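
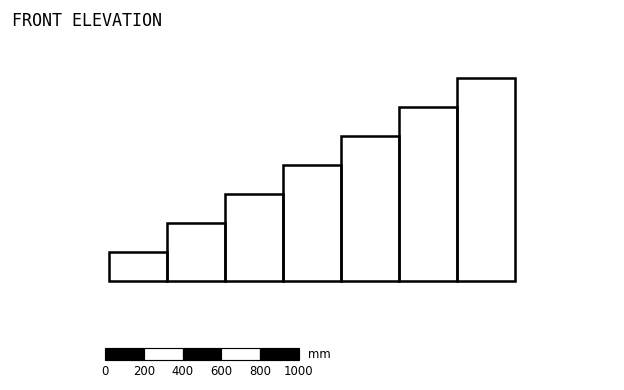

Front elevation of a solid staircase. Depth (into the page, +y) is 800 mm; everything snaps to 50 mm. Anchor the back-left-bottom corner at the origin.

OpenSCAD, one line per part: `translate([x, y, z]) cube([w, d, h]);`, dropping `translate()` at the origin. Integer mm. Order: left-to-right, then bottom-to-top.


cube([300, 800, 150]);
translate([300, 0, 0]) cube([300, 800, 300]);
translate([600, 0, 0]) cube([300, 800, 450]);
translate([900, 0, 0]) cube([300, 800, 600]);
translate([1200, 0, 0]) cube([300, 800, 750]);
translate([1500, 0, 0]) cube([300, 800, 900]);
translate([1800, 0, 0]) cube([300, 800, 1050]);


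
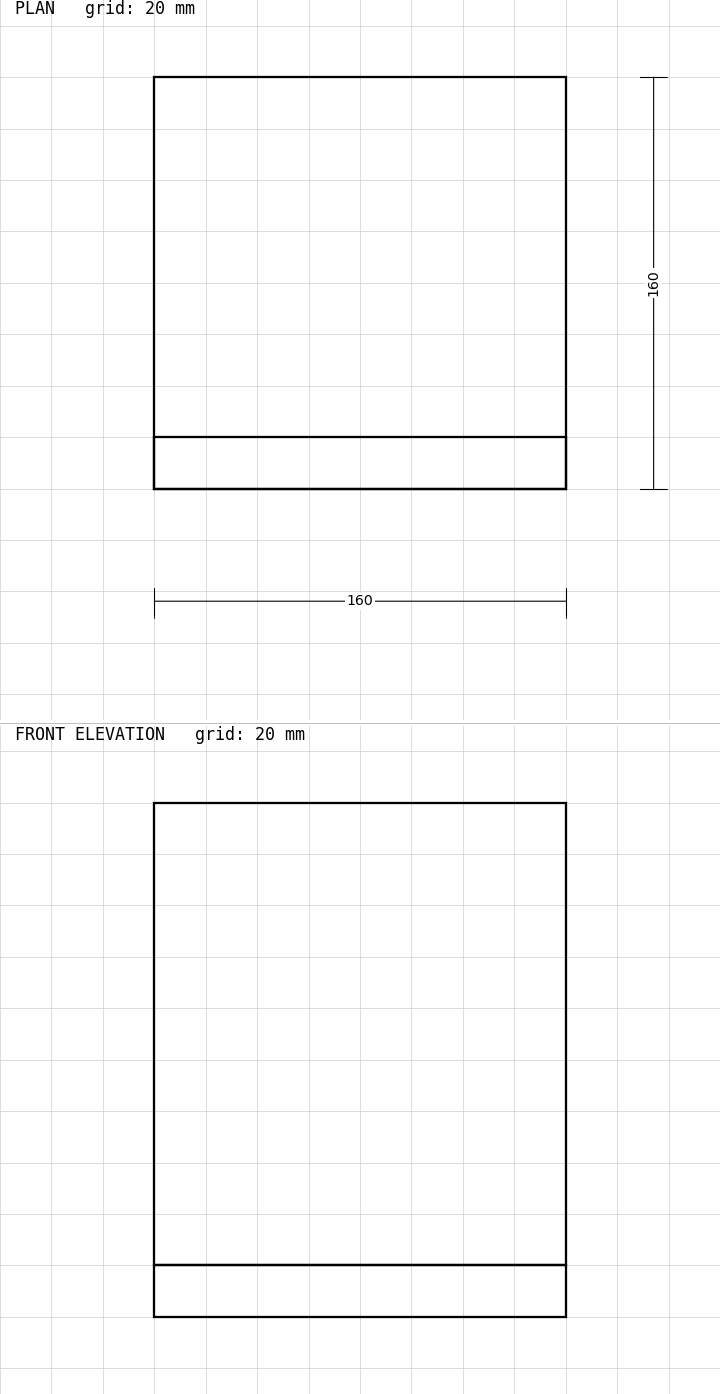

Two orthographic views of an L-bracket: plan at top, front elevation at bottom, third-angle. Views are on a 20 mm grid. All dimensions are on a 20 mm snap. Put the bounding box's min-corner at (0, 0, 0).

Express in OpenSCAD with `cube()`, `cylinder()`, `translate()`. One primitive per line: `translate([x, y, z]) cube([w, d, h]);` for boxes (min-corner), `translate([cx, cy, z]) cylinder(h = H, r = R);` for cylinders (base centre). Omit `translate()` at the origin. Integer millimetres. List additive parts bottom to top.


cube([160, 160, 20]);
translate([0, 0, 20]) cube([160, 20, 180]);


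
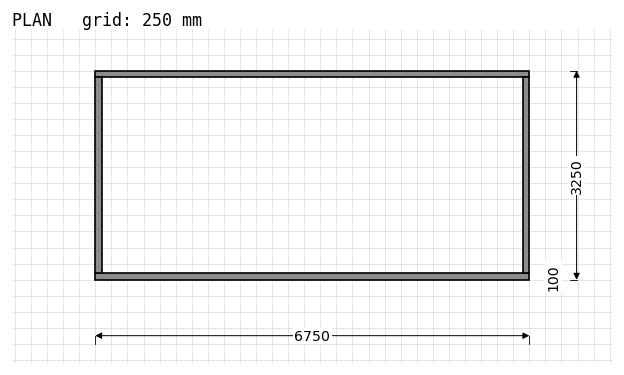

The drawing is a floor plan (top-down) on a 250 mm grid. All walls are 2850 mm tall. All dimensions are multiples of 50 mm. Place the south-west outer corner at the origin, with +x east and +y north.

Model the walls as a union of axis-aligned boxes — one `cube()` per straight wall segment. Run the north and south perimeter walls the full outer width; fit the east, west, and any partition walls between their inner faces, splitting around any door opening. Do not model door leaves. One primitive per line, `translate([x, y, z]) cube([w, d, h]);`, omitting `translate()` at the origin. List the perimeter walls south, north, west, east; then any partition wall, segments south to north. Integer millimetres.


cube([6750, 100, 2850]);
translate([0, 3150, 0]) cube([6750, 100, 2850]);
translate([0, 100, 0]) cube([100, 3050, 2850]);
translate([6650, 100, 0]) cube([100, 3050, 2850]);


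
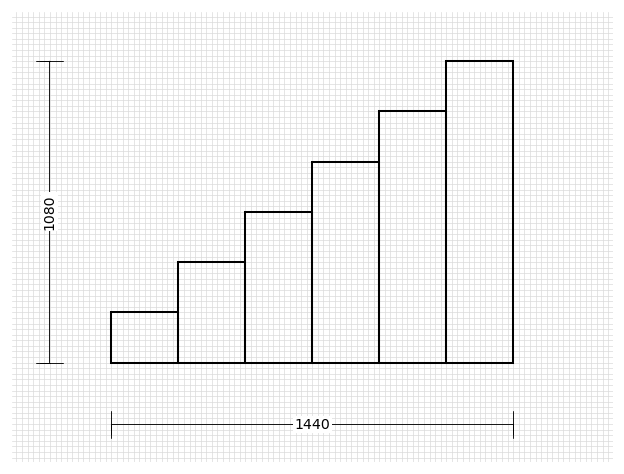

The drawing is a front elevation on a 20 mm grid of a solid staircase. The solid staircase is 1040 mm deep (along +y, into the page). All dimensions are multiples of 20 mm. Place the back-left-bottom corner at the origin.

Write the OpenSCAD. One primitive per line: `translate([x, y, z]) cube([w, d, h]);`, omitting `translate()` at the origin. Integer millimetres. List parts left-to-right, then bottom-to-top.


cube([240, 1040, 180]);
translate([240, 0, 0]) cube([240, 1040, 360]);
translate([480, 0, 0]) cube([240, 1040, 540]);
translate([720, 0, 0]) cube([240, 1040, 720]);
translate([960, 0, 0]) cube([240, 1040, 900]);
translate([1200, 0, 0]) cube([240, 1040, 1080]);


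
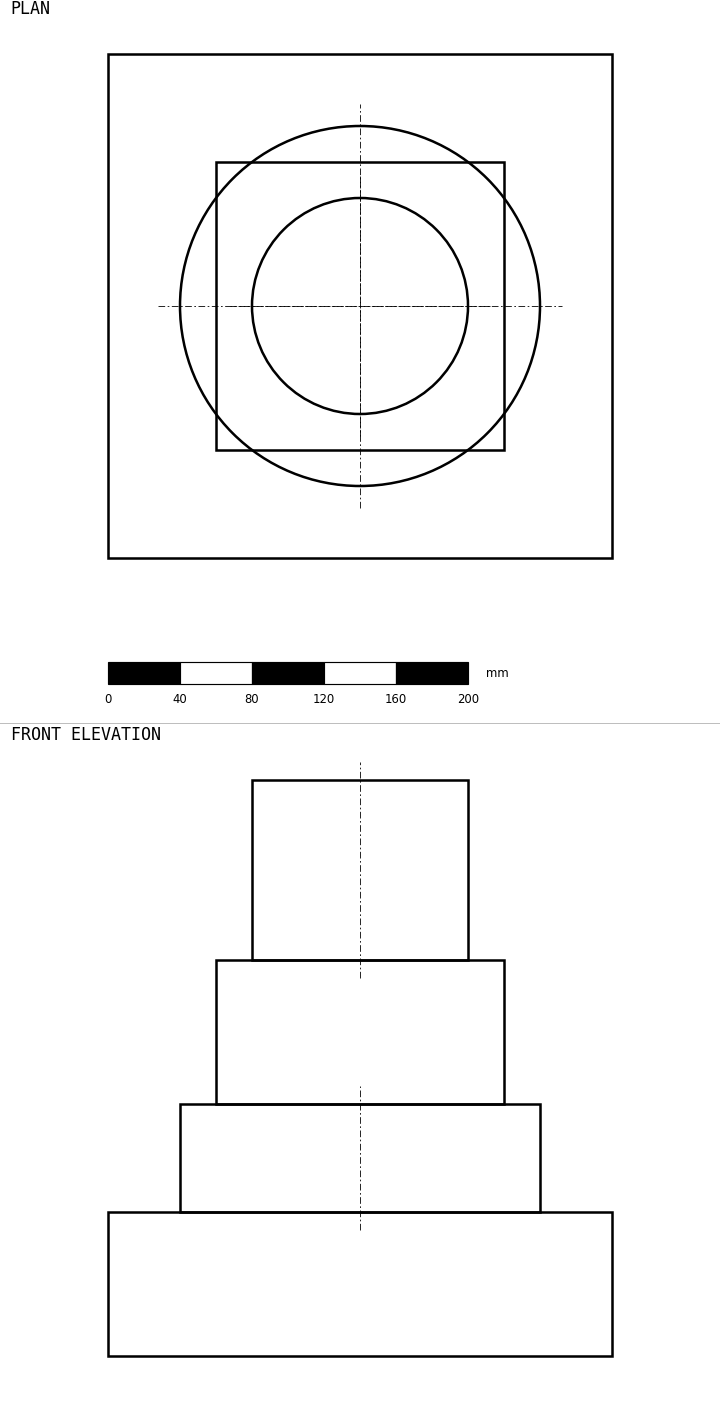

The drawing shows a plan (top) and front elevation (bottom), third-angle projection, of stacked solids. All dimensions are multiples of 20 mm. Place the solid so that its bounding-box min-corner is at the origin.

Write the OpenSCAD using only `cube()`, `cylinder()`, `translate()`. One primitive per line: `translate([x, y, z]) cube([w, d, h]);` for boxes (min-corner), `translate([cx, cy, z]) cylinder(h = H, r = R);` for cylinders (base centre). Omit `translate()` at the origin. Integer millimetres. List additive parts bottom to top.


cube([280, 280, 80]);
translate([140, 140, 80]) cylinder(h = 60, r = 100);
translate([60, 60, 140]) cube([160, 160, 80]);
translate([140, 140, 220]) cylinder(h = 100, r = 60);


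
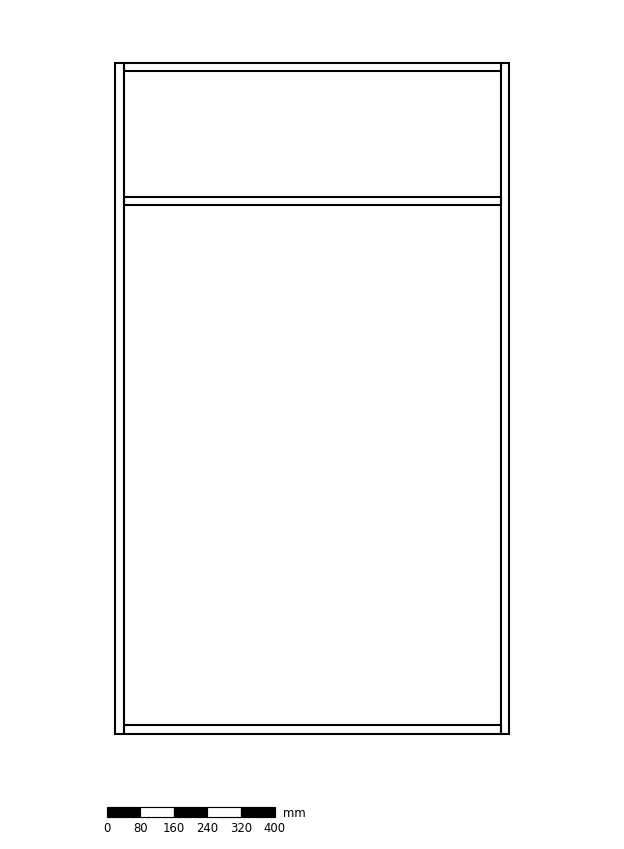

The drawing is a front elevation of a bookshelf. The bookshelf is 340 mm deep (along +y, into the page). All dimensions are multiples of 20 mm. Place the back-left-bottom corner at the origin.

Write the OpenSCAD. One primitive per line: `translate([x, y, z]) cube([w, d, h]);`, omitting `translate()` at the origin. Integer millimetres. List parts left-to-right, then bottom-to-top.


cube([20, 340, 1600]);
translate([20, 0, 0]) cube([900, 340, 20]);
translate([20, 0, 1260]) cube([900, 340, 20]);
translate([20, 0, 1580]) cube([900, 340, 20]);
translate([920, 0, 0]) cube([20, 340, 1600]);


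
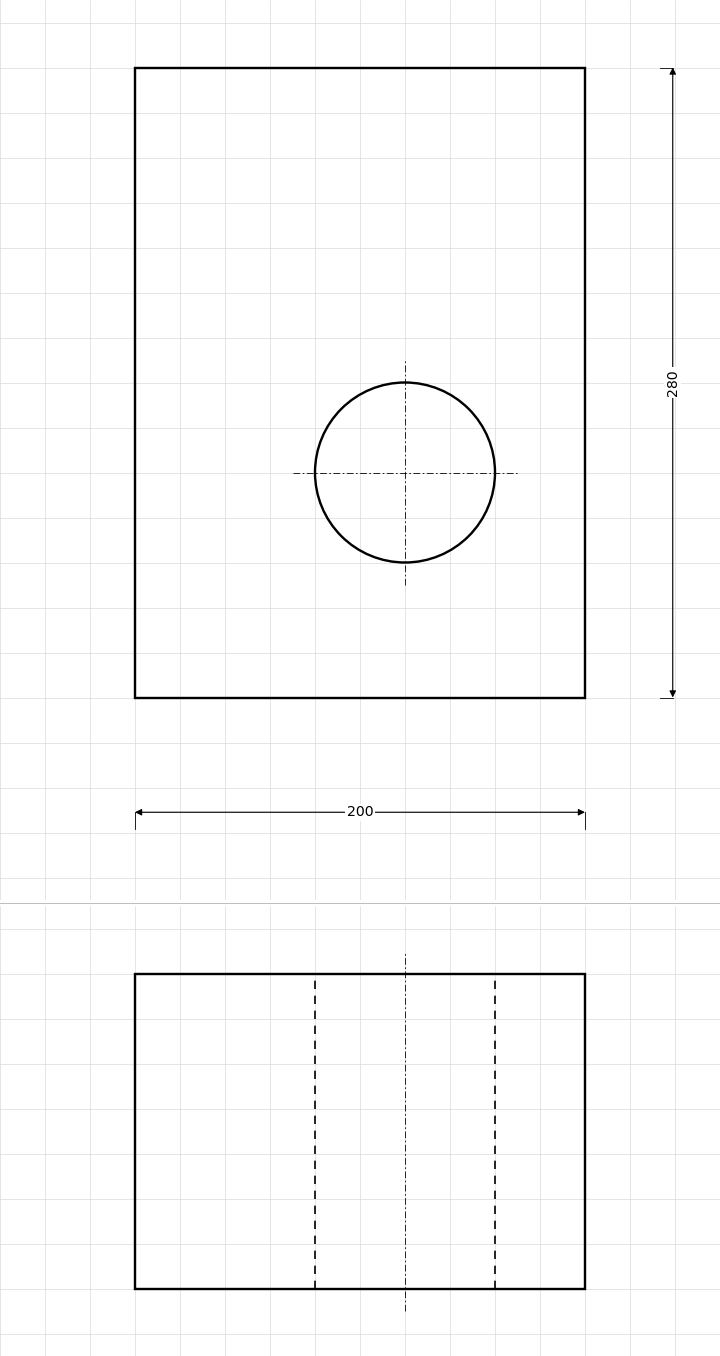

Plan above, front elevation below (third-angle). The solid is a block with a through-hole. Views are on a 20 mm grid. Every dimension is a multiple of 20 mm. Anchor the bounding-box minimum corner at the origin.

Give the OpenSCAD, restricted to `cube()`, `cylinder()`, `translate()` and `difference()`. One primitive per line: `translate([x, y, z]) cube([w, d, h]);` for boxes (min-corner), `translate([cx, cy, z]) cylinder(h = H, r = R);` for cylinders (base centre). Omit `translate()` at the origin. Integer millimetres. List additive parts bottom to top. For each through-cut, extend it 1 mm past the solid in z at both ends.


difference() {
  cube([200, 280, 140]);
  translate([120, 100, -1]) cylinder(h = 142, r = 40);
}


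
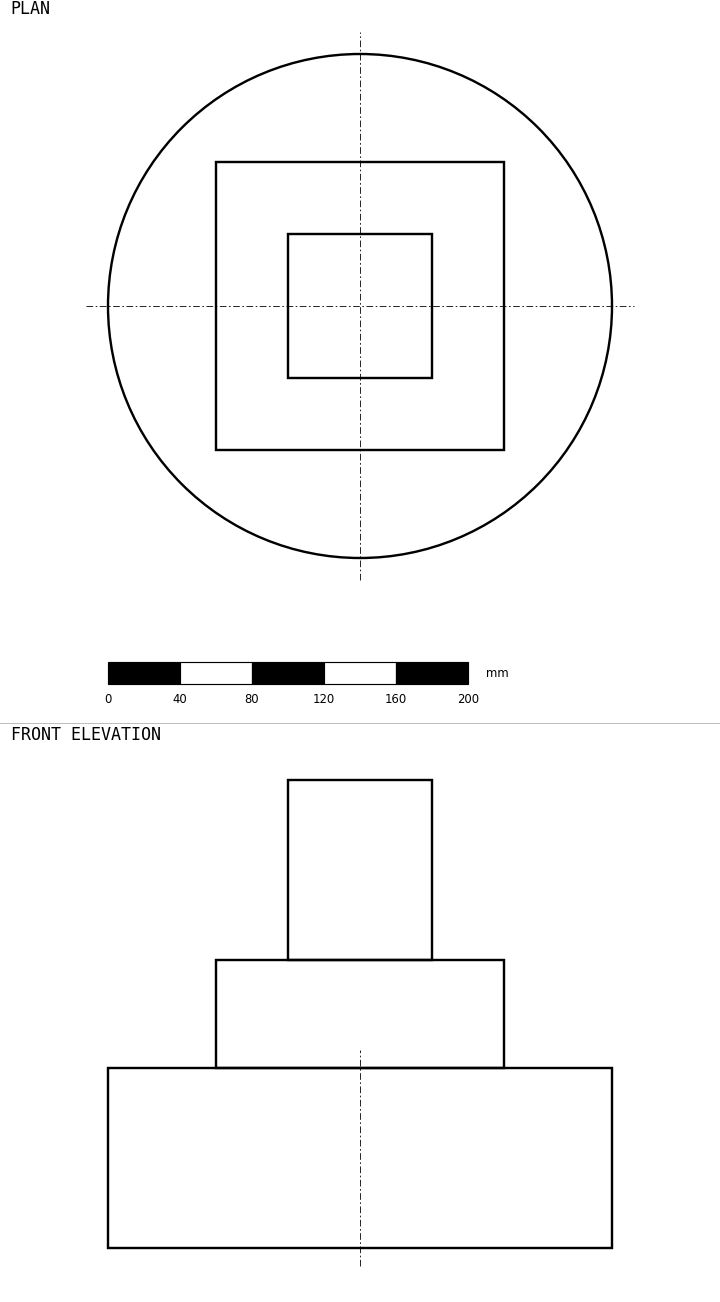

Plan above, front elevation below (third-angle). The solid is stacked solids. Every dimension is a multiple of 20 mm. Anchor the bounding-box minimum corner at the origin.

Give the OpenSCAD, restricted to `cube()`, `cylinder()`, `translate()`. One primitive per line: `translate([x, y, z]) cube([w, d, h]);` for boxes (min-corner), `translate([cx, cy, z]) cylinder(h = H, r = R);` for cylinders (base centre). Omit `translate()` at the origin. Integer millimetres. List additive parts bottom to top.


translate([140, 140, 0]) cylinder(h = 100, r = 140);
translate([60, 60, 100]) cube([160, 160, 60]);
translate([100, 100, 160]) cube([80, 80, 100]);


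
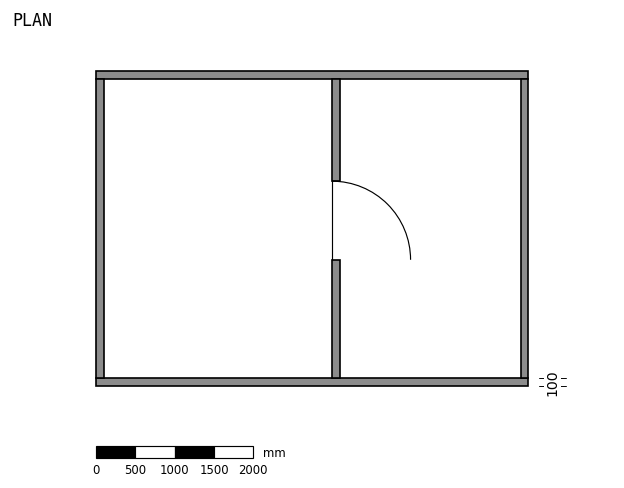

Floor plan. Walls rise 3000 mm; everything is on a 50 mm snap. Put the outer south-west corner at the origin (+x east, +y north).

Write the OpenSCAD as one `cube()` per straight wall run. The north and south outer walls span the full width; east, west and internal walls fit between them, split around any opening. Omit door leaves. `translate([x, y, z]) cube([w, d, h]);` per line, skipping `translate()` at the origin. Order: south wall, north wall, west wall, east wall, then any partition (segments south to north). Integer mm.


cube([5500, 100, 3000]);
translate([0, 3900, 0]) cube([5500, 100, 3000]);
translate([0, 100, 0]) cube([100, 3800, 3000]);
translate([5400, 100, 0]) cube([100, 3800, 3000]);
translate([3000, 100, 0]) cube([100, 1500, 3000]);
translate([3000, 2600, 0]) cube([100, 1300, 3000]);


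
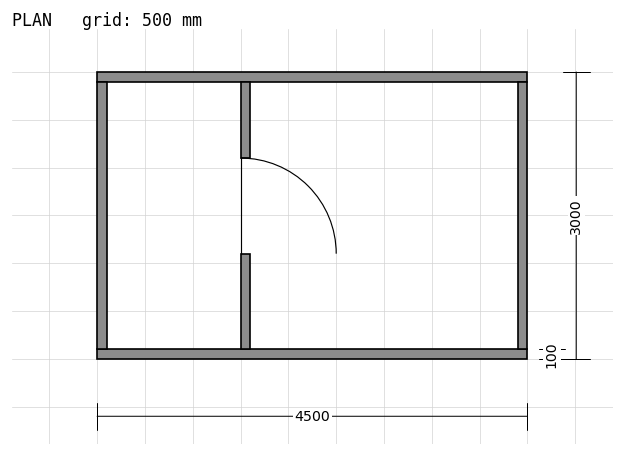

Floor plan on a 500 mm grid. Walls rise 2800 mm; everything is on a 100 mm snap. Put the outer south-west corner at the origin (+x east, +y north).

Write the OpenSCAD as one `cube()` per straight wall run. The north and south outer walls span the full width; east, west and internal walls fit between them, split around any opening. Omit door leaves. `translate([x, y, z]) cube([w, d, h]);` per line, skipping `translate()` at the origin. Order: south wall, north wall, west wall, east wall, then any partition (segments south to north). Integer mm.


cube([4500, 100, 2800]);
translate([0, 2900, 0]) cube([4500, 100, 2800]);
translate([0, 100, 0]) cube([100, 2800, 2800]);
translate([4400, 100, 0]) cube([100, 2800, 2800]);
translate([1500, 100, 0]) cube([100, 1000, 2800]);
translate([1500, 2100, 0]) cube([100, 800, 2800]);


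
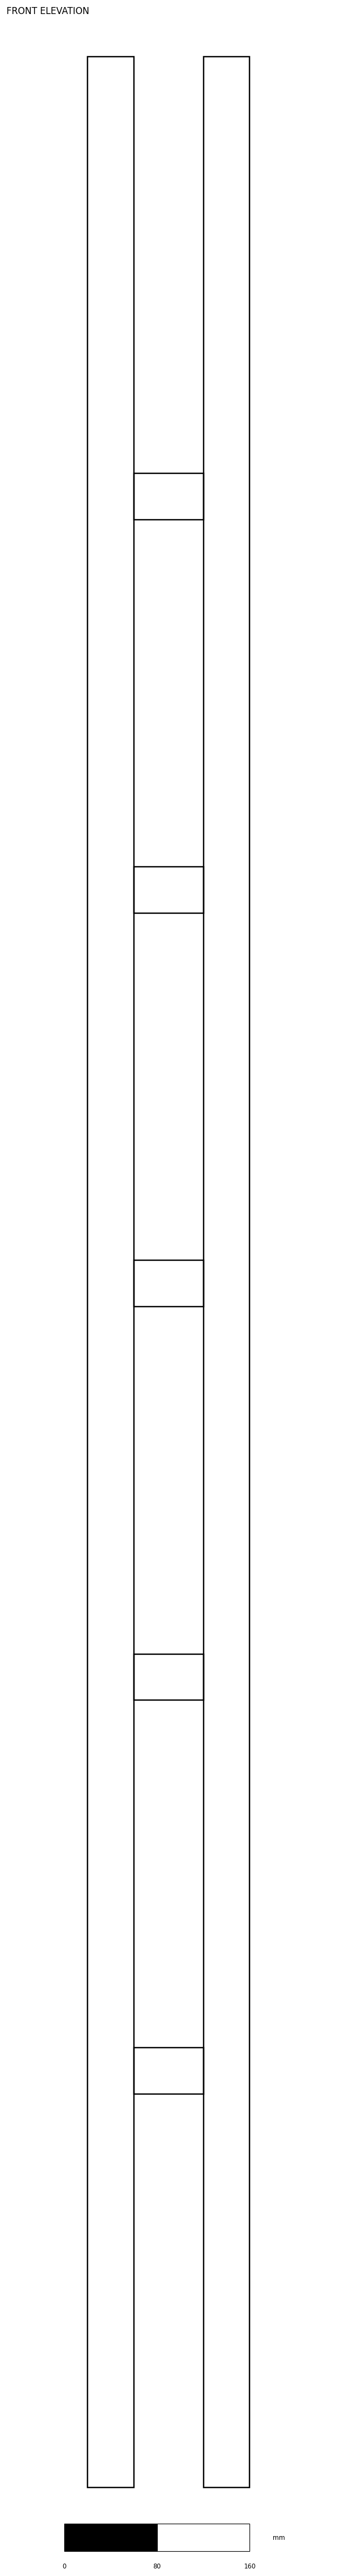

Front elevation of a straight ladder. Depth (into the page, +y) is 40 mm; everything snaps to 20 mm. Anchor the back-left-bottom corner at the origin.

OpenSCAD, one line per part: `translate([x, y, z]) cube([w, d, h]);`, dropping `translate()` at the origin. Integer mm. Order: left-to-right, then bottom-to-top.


cube([40, 40, 2100]);
translate([40, 0, 340]) cube([60, 40, 40]);
translate([40, 0, 680]) cube([60, 40, 40]);
translate([40, 0, 1020]) cube([60, 40, 40]);
translate([40, 0, 1360]) cube([60, 40, 40]);
translate([40, 0, 1700]) cube([60, 40, 40]);
translate([100, 0, 0]) cube([40, 40, 2100]);


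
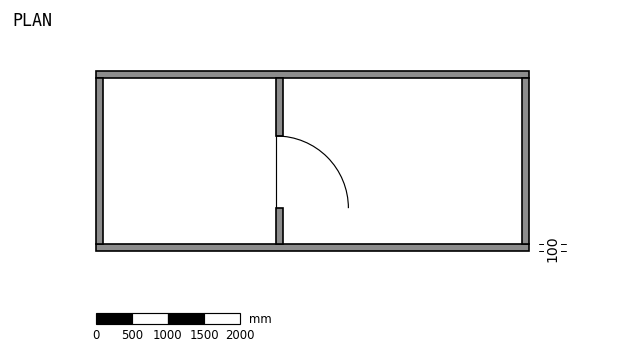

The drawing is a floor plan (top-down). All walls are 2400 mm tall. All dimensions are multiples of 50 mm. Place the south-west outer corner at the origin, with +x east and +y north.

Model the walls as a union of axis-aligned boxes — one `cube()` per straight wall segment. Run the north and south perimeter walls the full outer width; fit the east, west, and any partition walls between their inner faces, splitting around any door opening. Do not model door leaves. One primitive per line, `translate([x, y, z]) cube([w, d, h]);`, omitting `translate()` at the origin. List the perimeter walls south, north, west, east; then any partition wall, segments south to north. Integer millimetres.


cube([6000, 100, 2400]);
translate([0, 2400, 0]) cube([6000, 100, 2400]);
translate([0, 100, 0]) cube([100, 2300, 2400]);
translate([5900, 100, 0]) cube([100, 2300, 2400]);
translate([2500, 100, 0]) cube([100, 500, 2400]);
translate([2500, 1600, 0]) cube([100, 800, 2400]);


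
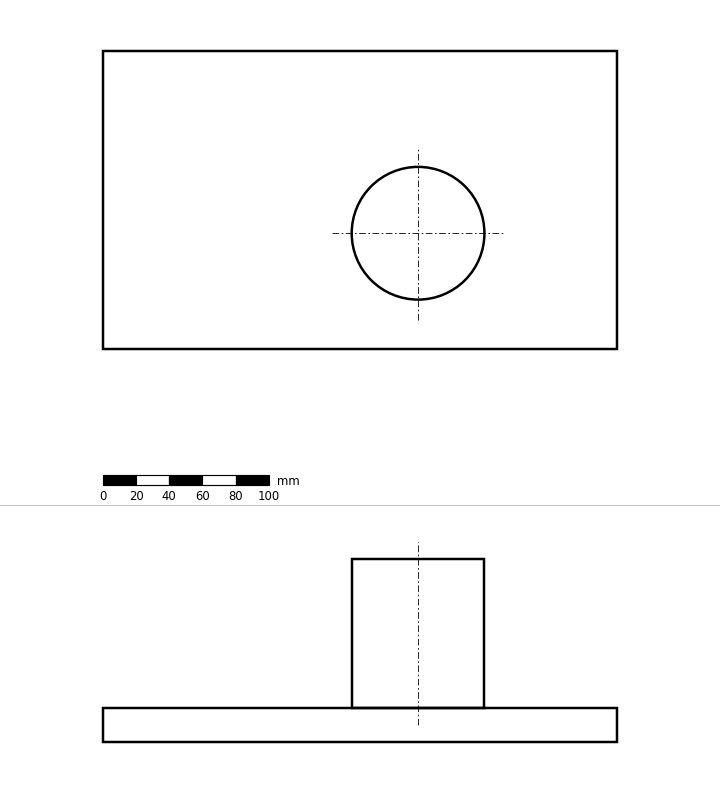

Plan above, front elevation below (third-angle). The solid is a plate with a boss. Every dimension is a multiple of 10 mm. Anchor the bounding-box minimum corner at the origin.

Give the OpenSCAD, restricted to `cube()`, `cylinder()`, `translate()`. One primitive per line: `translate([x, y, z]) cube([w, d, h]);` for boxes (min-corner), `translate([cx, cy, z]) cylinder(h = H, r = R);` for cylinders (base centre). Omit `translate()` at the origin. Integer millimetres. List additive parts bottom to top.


cube([310, 180, 20]);
translate([190, 70, 20]) cylinder(h = 90, r = 40);


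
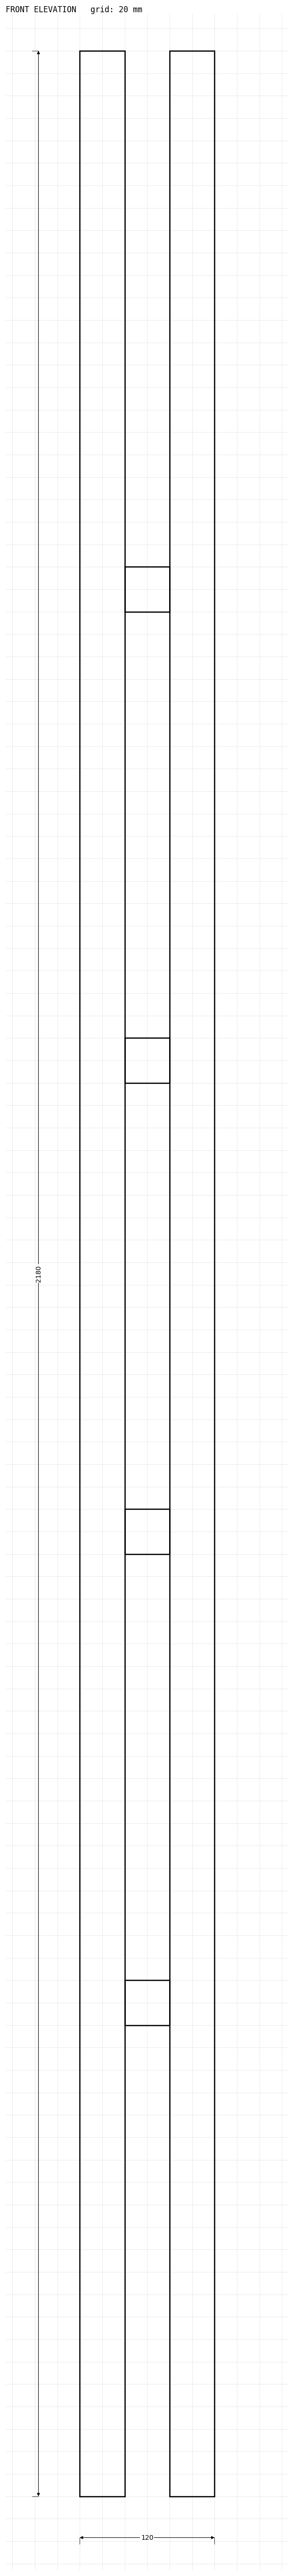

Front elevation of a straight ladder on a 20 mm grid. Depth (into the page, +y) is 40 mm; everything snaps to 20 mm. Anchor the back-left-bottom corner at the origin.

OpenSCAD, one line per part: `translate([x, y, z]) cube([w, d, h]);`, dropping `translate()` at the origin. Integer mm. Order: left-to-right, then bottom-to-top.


cube([40, 40, 2180]);
translate([40, 0, 420]) cube([40, 40, 40]);
translate([40, 0, 840]) cube([40, 40, 40]);
translate([40, 0, 1260]) cube([40, 40, 40]);
translate([40, 0, 1680]) cube([40, 40, 40]);
translate([80, 0, 0]) cube([40, 40, 2180]);


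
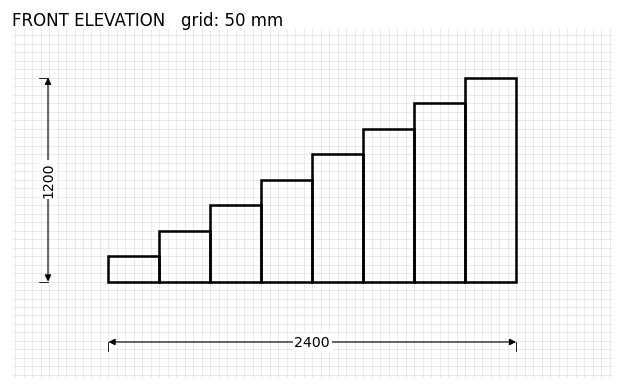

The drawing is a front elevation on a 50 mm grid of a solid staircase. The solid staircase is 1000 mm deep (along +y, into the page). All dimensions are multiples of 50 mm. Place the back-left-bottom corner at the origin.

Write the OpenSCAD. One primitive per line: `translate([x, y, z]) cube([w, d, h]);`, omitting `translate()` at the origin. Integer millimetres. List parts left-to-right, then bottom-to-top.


cube([300, 1000, 150]);
translate([300, 0, 0]) cube([300, 1000, 300]);
translate([600, 0, 0]) cube([300, 1000, 450]);
translate([900, 0, 0]) cube([300, 1000, 600]);
translate([1200, 0, 0]) cube([300, 1000, 750]);
translate([1500, 0, 0]) cube([300, 1000, 900]);
translate([1800, 0, 0]) cube([300, 1000, 1050]);
translate([2100, 0, 0]) cube([300, 1000, 1200]);


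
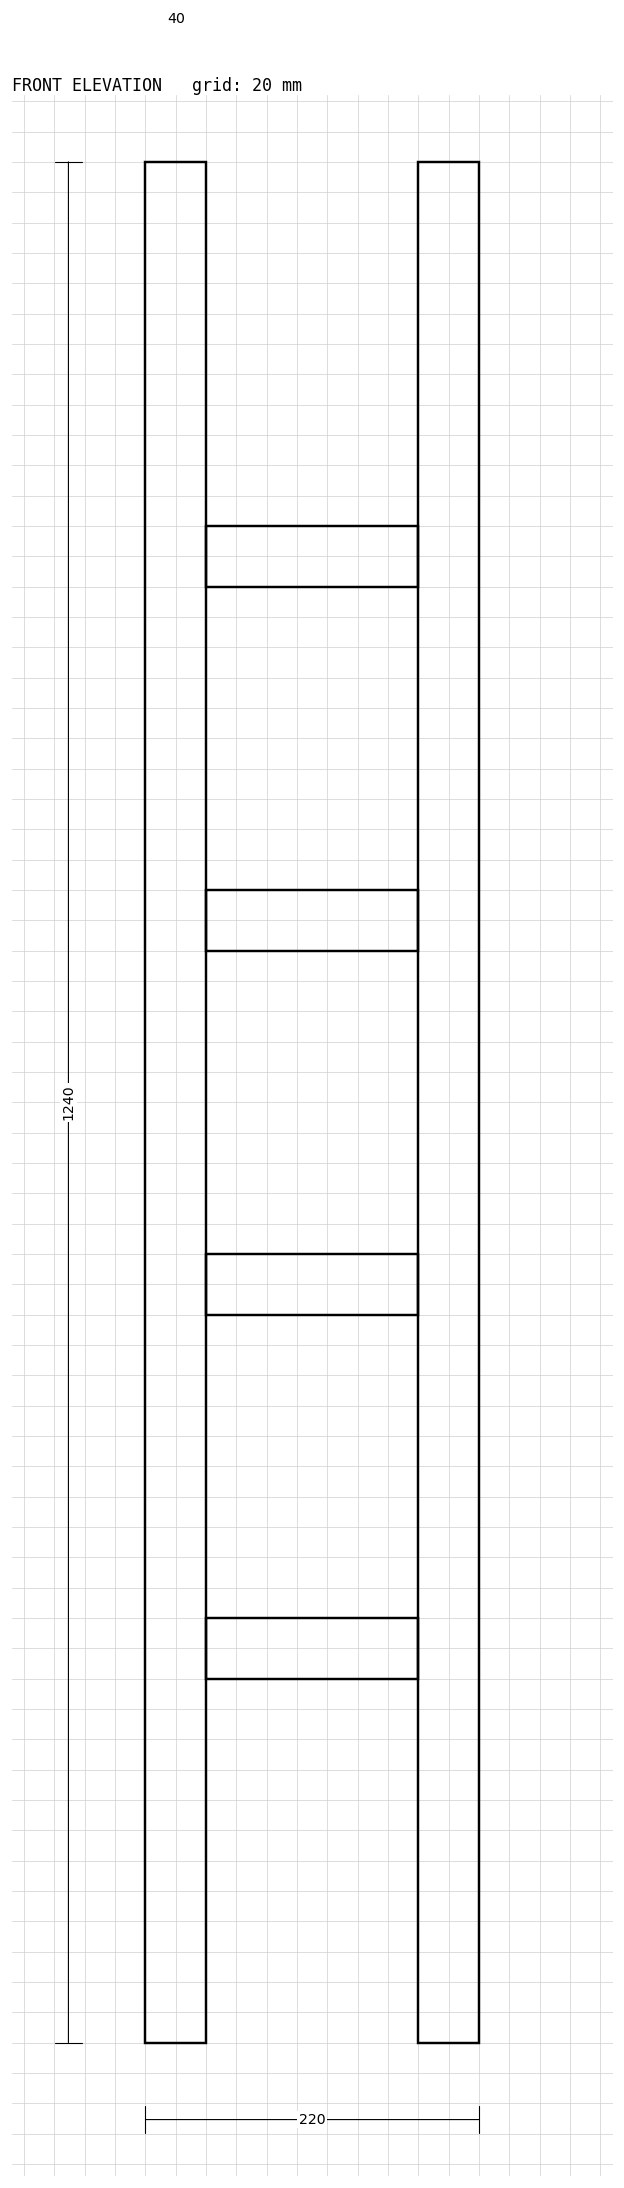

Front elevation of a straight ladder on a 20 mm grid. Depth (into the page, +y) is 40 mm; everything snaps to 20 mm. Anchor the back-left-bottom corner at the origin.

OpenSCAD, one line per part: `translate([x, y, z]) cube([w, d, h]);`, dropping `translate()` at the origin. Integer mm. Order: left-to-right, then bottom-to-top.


cube([40, 40, 1240]);
translate([40, 0, 240]) cube([140, 40, 40]);
translate([40, 0, 480]) cube([140, 40, 40]);
translate([40, 0, 720]) cube([140, 40, 40]);
translate([40, 0, 960]) cube([140, 40, 40]);
translate([180, 0, 0]) cube([40, 40, 1240]);


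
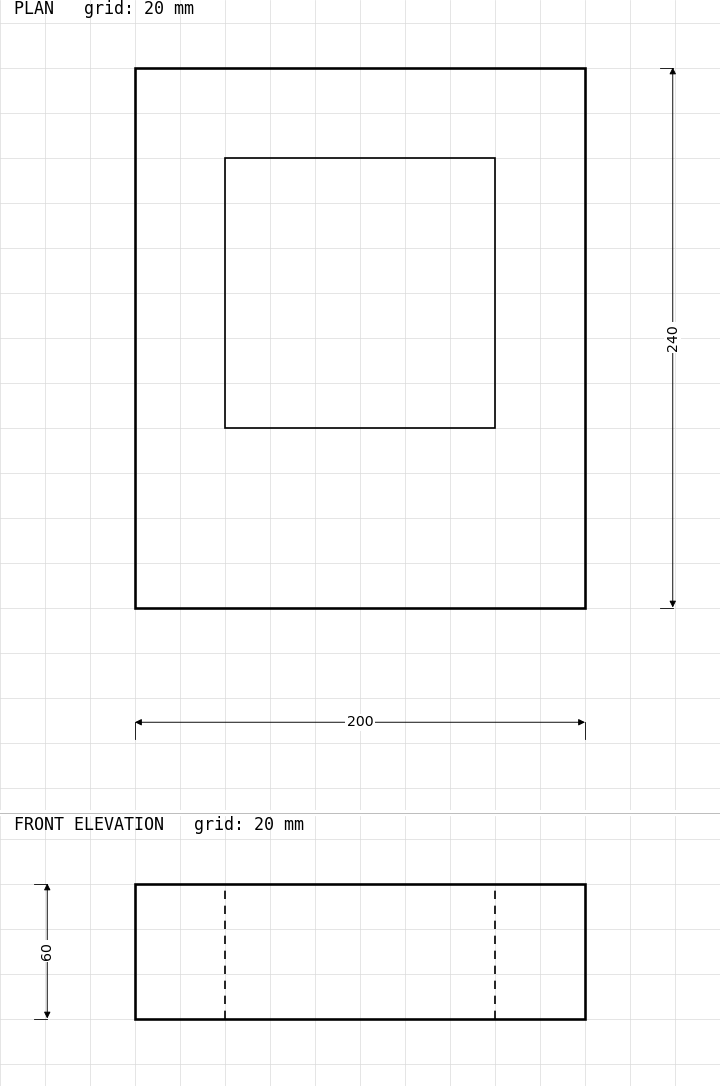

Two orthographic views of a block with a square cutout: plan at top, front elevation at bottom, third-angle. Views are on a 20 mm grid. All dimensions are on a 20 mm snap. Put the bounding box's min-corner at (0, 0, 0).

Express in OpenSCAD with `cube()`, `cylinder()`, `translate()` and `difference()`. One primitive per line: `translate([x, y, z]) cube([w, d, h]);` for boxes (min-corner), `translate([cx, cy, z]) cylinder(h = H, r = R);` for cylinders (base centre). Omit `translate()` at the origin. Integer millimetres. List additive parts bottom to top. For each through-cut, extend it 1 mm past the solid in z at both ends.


difference() {
  cube([200, 240, 60]);
  translate([40, 80, -1]) cube([120, 120, 62]);
}


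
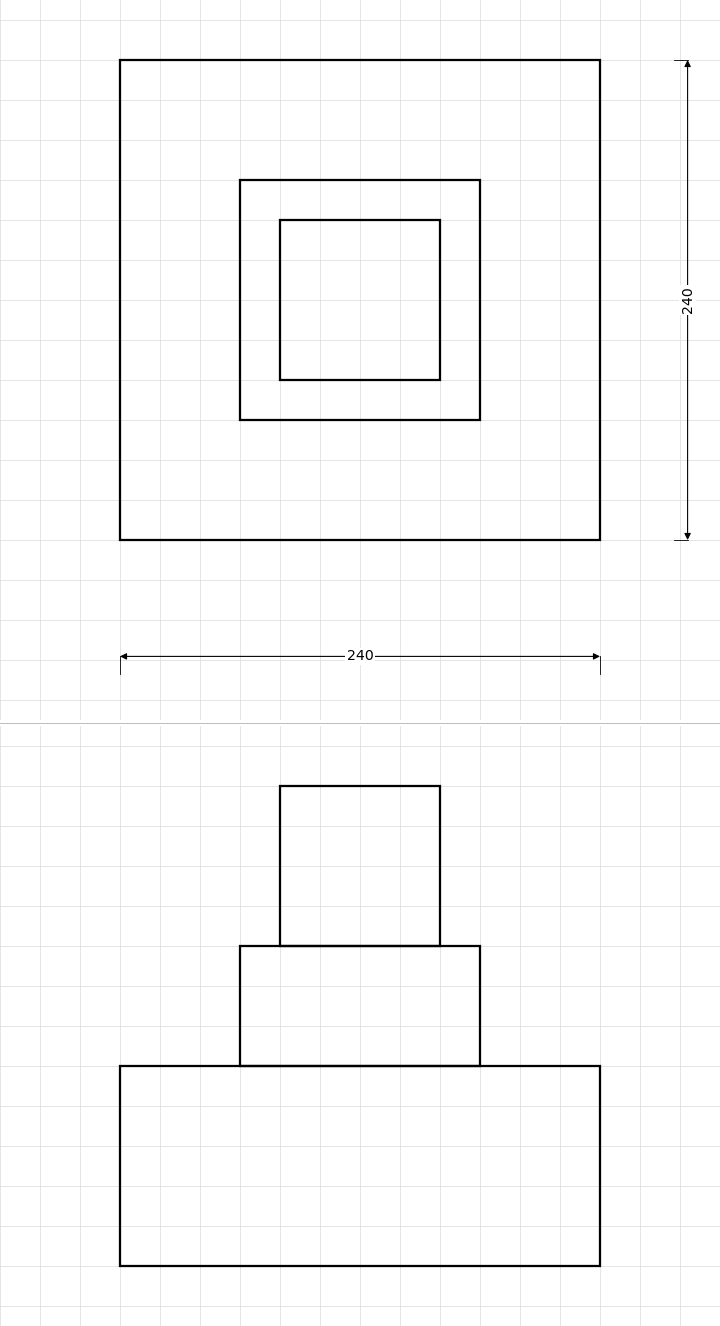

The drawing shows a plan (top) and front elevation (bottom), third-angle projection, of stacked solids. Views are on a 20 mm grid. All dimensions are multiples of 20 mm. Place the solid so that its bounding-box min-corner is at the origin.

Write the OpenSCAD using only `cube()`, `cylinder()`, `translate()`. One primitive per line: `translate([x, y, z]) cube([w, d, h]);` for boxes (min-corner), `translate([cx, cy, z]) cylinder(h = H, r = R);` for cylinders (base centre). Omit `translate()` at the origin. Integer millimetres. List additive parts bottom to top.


cube([240, 240, 100]);
translate([60, 60, 100]) cube([120, 120, 60]);
translate([80, 80, 160]) cube([80, 80, 80]);


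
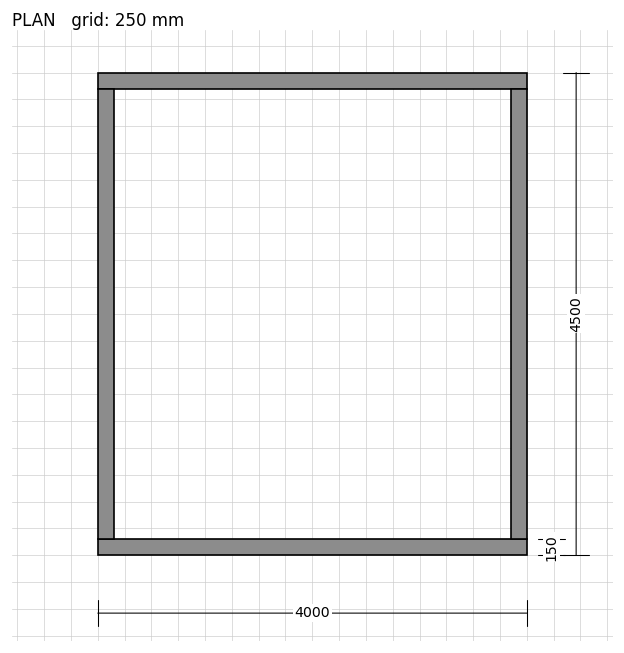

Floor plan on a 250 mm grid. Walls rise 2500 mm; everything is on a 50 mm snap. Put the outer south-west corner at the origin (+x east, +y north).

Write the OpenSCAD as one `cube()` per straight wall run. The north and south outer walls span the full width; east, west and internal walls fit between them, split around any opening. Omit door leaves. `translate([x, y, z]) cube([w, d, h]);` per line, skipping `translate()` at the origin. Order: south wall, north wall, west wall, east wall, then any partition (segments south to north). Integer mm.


cube([4000, 150, 2500]);
translate([0, 4350, 0]) cube([4000, 150, 2500]);
translate([0, 150, 0]) cube([150, 4200, 2500]);
translate([3850, 150, 0]) cube([150, 4200, 2500]);


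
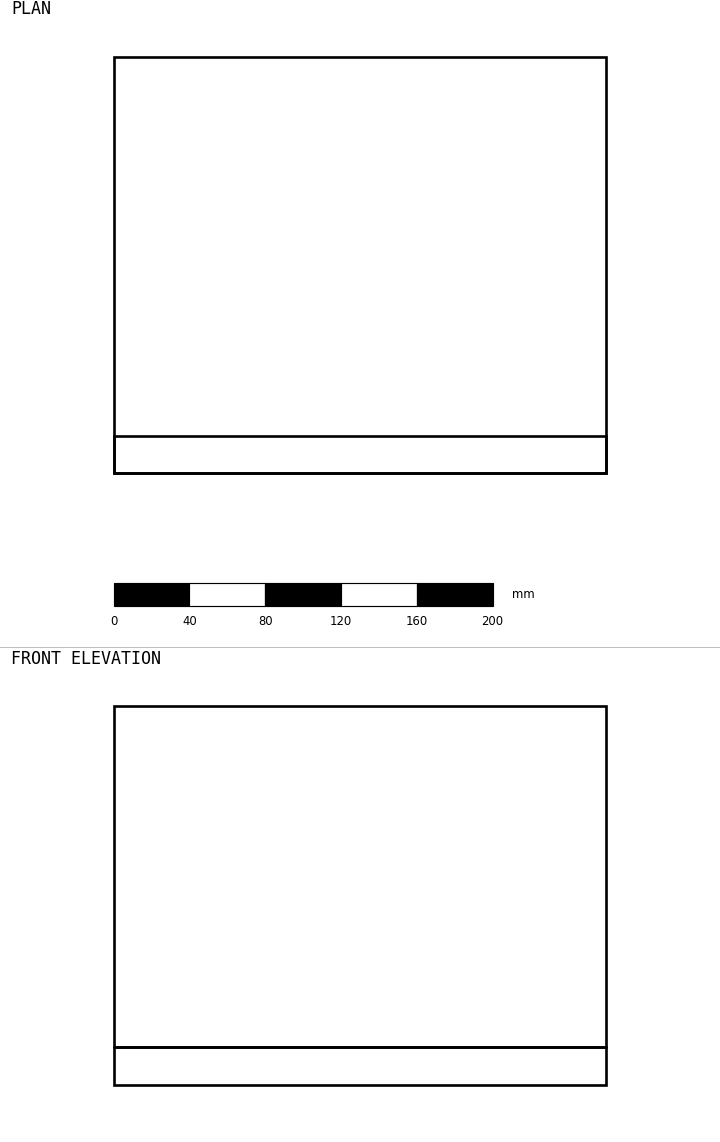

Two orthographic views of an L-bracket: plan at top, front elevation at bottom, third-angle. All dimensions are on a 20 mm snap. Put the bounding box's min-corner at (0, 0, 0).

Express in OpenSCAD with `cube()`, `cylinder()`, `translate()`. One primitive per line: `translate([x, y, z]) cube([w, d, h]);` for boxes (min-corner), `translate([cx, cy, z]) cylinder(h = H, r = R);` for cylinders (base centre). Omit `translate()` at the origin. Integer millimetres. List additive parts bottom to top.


cube([260, 220, 20]);
translate([0, 0, 20]) cube([260, 20, 180]);


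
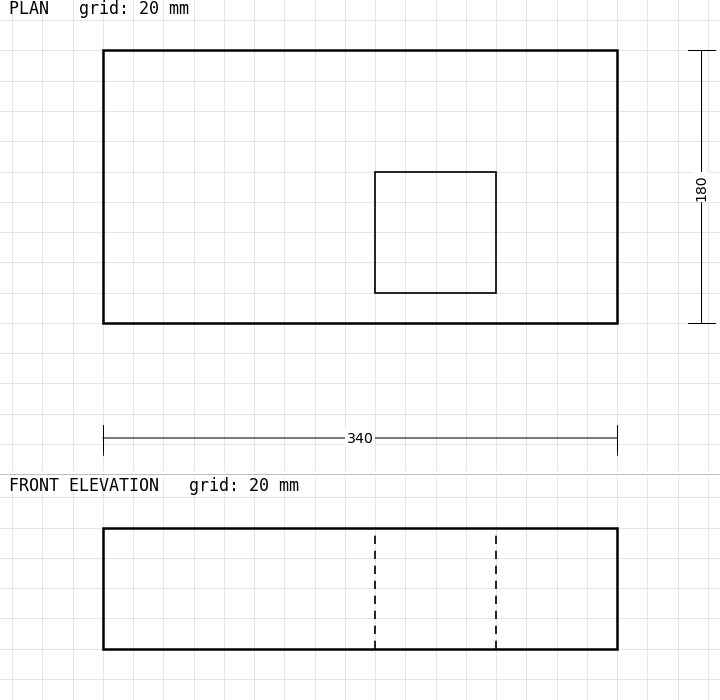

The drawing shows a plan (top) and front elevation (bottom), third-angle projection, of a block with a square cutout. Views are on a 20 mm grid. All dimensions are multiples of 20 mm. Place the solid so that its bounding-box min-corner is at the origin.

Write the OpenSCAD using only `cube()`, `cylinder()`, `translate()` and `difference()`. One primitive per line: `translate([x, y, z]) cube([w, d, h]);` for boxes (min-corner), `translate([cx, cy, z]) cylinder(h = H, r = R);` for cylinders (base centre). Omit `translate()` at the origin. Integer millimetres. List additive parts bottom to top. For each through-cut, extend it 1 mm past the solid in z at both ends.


difference() {
  cube([340, 180, 80]);
  translate([180, 20, -1]) cube([80, 80, 82]);
}


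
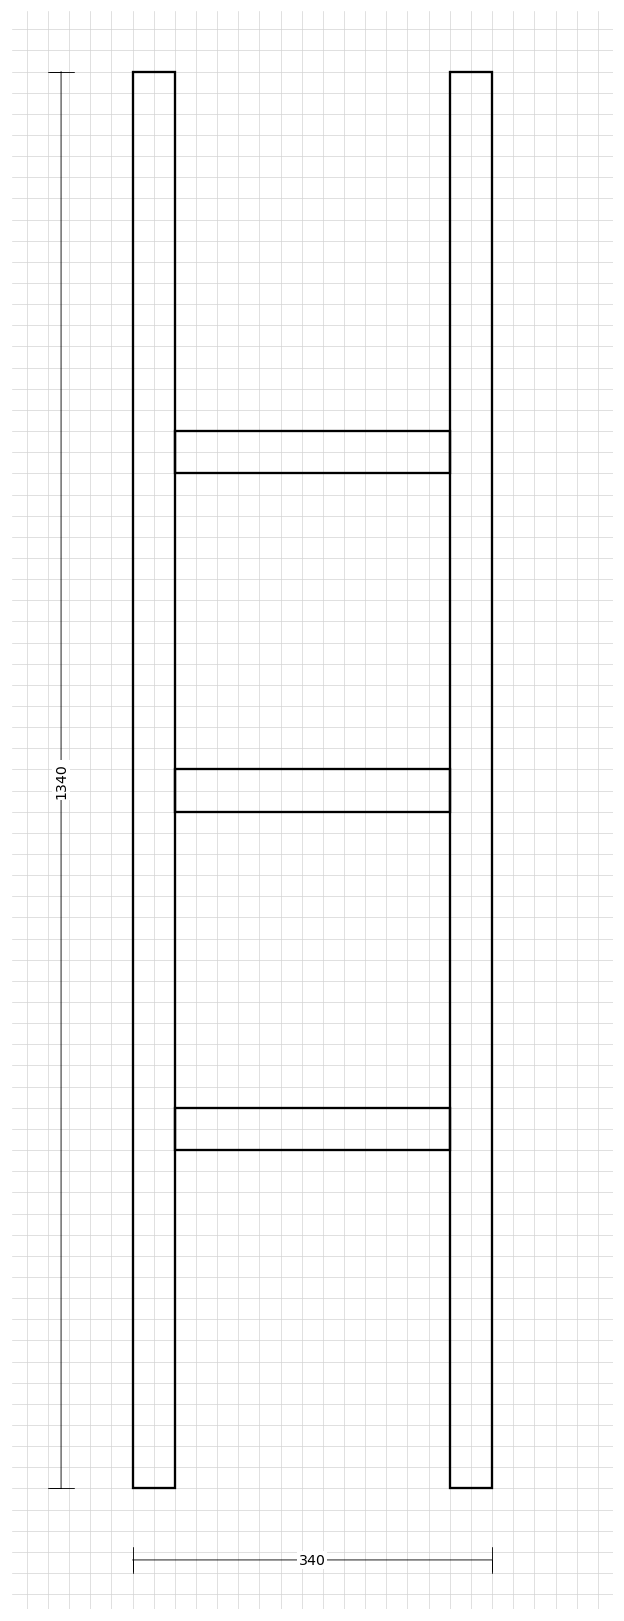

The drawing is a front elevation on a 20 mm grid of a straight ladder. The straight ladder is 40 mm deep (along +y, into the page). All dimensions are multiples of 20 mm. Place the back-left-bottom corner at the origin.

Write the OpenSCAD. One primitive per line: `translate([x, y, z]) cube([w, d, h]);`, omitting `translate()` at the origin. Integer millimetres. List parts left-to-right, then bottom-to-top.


cube([40, 40, 1340]);
translate([40, 0, 320]) cube([260, 40, 40]);
translate([40, 0, 640]) cube([260, 40, 40]);
translate([40, 0, 960]) cube([260, 40, 40]);
translate([300, 0, 0]) cube([40, 40, 1340]);


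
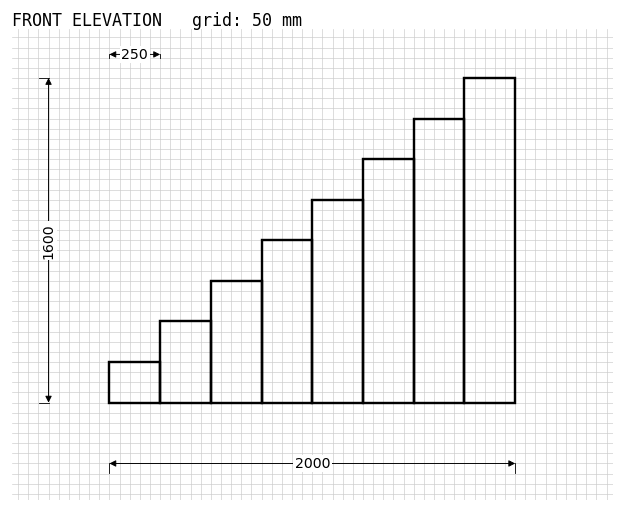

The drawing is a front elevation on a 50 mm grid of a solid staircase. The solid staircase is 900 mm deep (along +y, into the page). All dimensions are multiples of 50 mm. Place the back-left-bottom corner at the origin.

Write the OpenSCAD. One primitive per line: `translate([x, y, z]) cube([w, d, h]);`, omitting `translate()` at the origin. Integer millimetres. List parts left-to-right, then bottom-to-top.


cube([250, 900, 200]);
translate([250, 0, 0]) cube([250, 900, 400]);
translate([500, 0, 0]) cube([250, 900, 600]);
translate([750, 0, 0]) cube([250, 900, 800]);
translate([1000, 0, 0]) cube([250, 900, 1000]);
translate([1250, 0, 0]) cube([250, 900, 1200]);
translate([1500, 0, 0]) cube([250, 900, 1400]);
translate([1750, 0, 0]) cube([250, 900, 1600]);


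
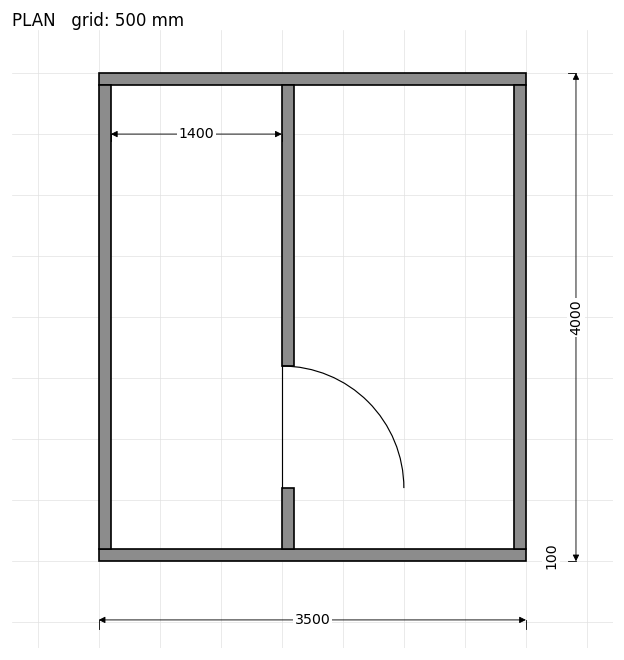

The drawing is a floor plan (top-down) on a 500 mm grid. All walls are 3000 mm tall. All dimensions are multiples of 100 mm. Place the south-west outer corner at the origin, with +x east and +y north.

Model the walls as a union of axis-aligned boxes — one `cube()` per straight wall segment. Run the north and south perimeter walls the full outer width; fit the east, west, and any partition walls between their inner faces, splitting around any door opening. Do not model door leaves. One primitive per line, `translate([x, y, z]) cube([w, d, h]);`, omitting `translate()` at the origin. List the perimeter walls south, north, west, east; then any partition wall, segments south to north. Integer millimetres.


cube([3500, 100, 3000]);
translate([0, 3900, 0]) cube([3500, 100, 3000]);
translate([0, 100, 0]) cube([100, 3800, 3000]);
translate([3400, 100, 0]) cube([100, 3800, 3000]);
translate([1500, 100, 0]) cube([100, 500, 3000]);
translate([1500, 1600, 0]) cube([100, 2300, 3000]);


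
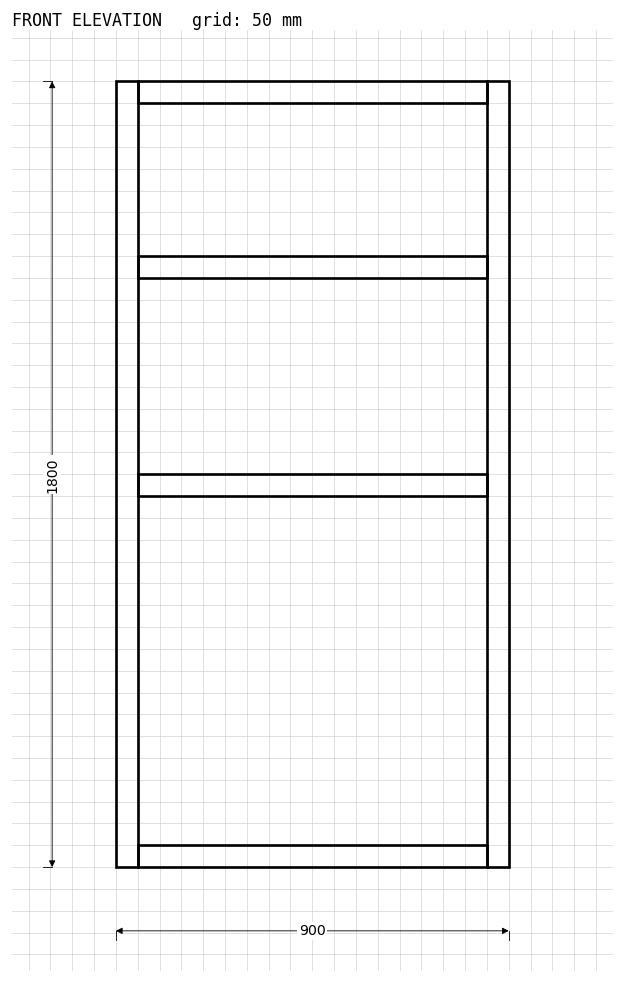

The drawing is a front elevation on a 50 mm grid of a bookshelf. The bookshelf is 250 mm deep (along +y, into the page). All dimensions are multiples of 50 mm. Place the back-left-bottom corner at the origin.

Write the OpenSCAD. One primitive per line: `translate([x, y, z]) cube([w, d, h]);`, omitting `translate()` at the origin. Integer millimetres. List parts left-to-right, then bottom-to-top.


cube([50, 250, 1800]);
translate([50, 0, 0]) cube([800, 250, 50]);
translate([50, 0, 850]) cube([800, 250, 50]);
translate([50, 0, 1350]) cube([800, 250, 50]);
translate([50, 0, 1750]) cube([800, 250, 50]);
translate([850, 0, 0]) cube([50, 250, 1800]);


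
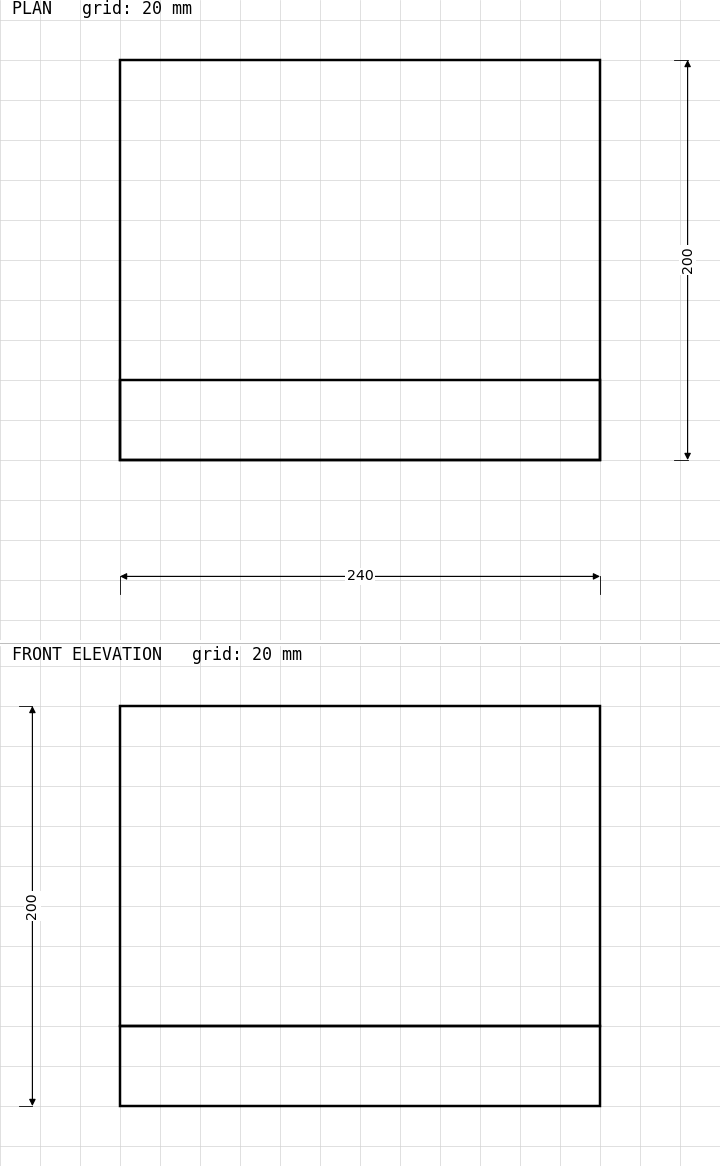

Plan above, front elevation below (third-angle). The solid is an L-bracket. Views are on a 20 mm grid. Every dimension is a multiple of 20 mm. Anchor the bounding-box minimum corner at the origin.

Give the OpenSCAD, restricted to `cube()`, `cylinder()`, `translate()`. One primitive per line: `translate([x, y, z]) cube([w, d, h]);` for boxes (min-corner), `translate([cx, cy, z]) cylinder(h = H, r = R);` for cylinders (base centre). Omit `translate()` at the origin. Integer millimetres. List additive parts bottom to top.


cube([240, 200, 40]);
translate([0, 0, 40]) cube([240, 40, 160]);


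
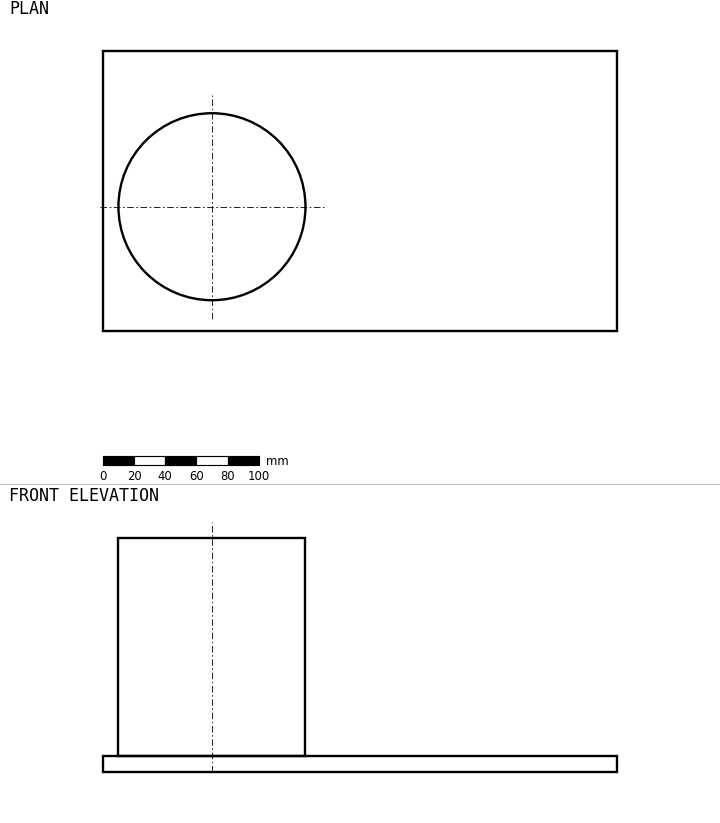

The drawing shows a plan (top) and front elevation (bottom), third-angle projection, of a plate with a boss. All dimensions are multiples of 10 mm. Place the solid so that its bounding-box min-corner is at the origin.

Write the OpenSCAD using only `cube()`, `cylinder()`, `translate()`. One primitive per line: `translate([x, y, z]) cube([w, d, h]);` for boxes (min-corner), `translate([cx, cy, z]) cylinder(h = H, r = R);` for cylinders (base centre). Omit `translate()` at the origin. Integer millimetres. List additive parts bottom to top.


cube([330, 180, 10]);
translate([70, 80, 10]) cylinder(h = 140, r = 60);


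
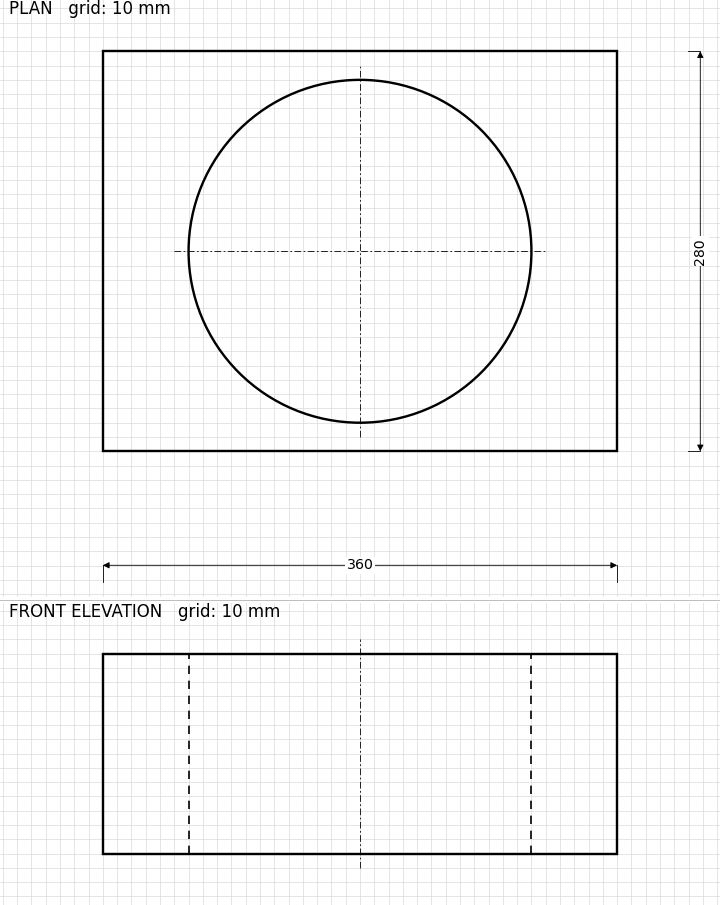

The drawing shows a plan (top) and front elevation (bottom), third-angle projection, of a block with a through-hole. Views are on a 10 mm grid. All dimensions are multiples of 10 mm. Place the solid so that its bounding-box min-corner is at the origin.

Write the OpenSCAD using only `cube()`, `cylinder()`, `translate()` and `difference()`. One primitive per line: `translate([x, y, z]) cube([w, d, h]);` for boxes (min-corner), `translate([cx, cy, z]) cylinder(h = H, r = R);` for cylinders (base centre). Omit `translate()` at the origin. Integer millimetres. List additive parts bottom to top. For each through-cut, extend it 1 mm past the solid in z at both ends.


difference() {
  cube([360, 280, 140]);
  translate([180, 140, -1]) cylinder(h = 142, r = 120);
}


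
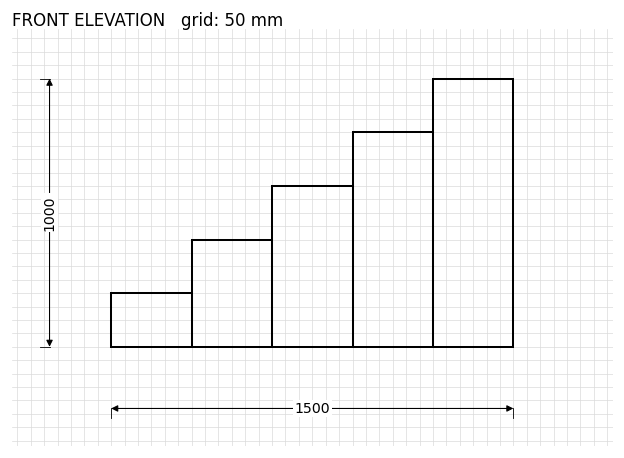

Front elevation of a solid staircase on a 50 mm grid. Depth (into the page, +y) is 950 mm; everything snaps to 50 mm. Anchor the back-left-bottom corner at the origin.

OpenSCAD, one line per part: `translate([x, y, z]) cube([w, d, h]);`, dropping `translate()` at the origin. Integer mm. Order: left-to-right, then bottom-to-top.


cube([300, 950, 200]);
translate([300, 0, 0]) cube([300, 950, 400]);
translate([600, 0, 0]) cube([300, 950, 600]);
translate([900, 0, 0]) cube([300, 950, 800]);
translate([1200, 0, 0]) cube([300, 950, 1000]);


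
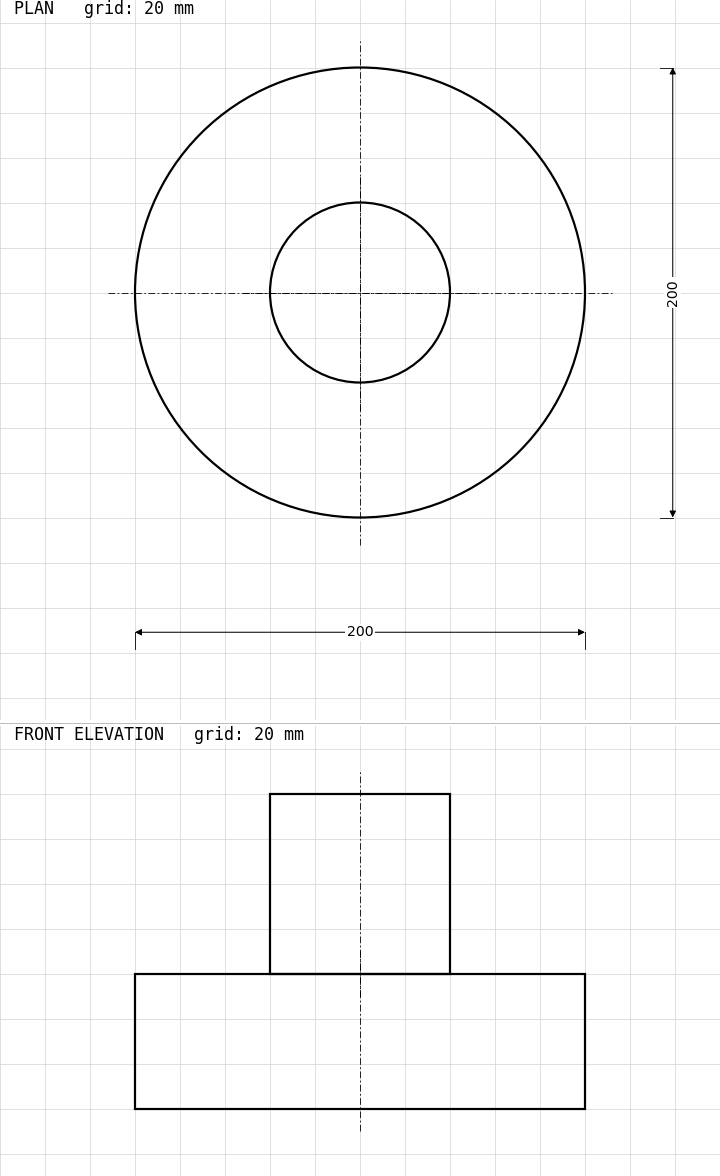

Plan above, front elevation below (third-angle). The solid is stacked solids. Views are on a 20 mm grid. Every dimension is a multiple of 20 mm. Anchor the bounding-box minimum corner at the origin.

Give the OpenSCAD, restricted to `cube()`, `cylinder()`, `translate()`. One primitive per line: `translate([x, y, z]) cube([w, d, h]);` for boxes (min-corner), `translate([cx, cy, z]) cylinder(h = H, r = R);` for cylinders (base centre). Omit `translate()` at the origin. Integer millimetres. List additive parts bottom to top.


translate([100, 100, 0]) cylinder(h = 60, r = 100);
translate([100, 100, 60]) cylinder(h = 80, r = 40);


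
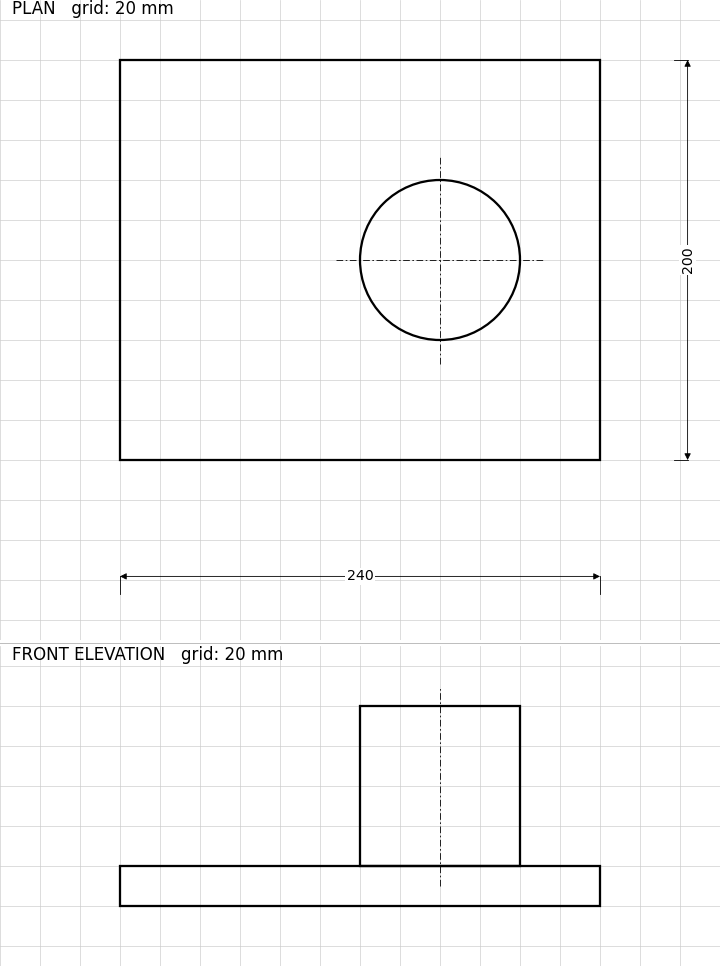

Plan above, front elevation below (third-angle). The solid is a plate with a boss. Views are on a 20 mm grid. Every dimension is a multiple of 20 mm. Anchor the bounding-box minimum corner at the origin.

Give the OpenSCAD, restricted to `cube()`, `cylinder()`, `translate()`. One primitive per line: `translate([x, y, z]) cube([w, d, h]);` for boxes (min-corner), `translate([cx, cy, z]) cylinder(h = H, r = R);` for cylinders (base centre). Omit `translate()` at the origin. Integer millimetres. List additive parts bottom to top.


cube([240, 200, 20]);
translate([160, 100, 20]) cylinder(h = 80, r = 40);


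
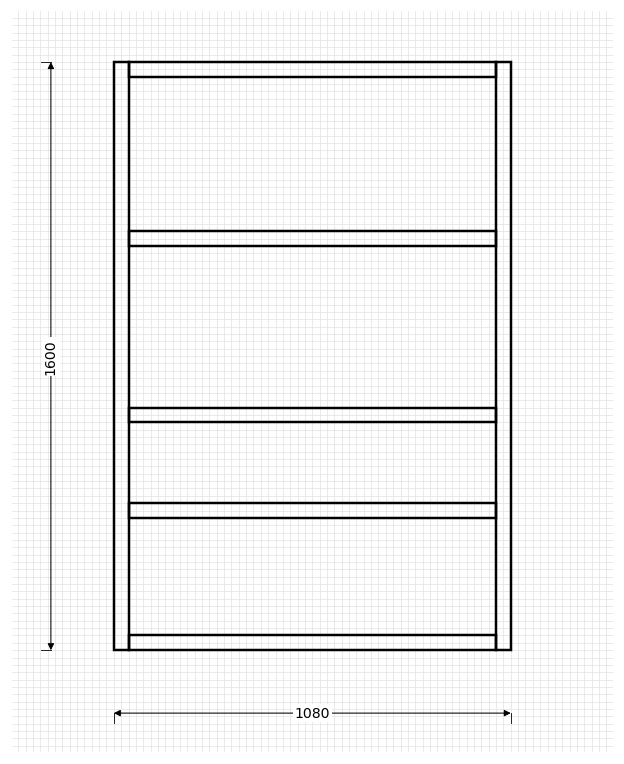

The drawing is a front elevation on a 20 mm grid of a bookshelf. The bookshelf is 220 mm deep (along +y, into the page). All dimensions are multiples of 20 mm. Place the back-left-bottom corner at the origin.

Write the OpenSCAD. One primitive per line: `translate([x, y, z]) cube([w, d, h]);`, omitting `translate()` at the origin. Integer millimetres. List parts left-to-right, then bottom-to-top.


cube([40, 220, 1600]);
translate([40, 0, 0]) cube([1000, 220, 40]);
translate([40, 0, 360]) cube([1000, 220, 40]);
translate([40, 0, 620]) cube([1000, 220, 40]);
translate([40, 0, 1100]) cube([1000, 220, 40]);
translate([40, 0, 1560]) cube([1000, 220, 40]);
translate([1040, 0, 0]) cube([40, 220, 1600]);


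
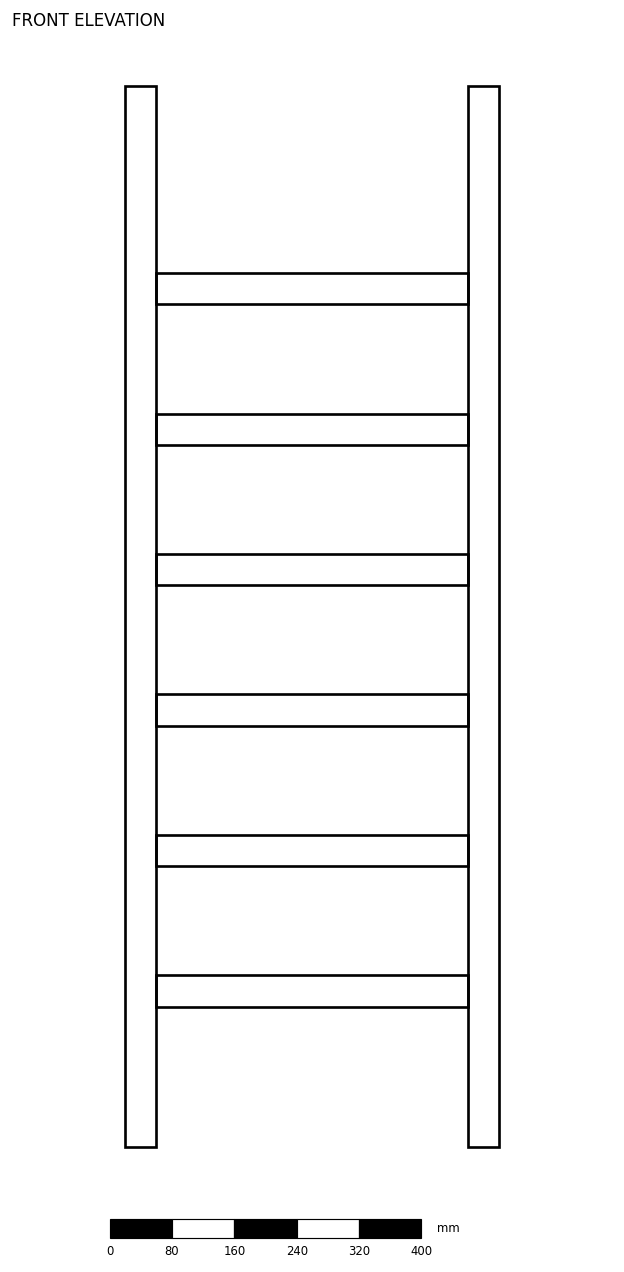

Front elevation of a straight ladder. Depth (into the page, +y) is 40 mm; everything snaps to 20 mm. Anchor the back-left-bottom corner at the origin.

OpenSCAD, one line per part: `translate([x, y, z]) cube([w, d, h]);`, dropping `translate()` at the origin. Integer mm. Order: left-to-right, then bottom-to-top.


cube([40, 40, 1360]);
translate([40, 0, 180]) cube([400, 40, 40]);
translate([40, 0, 360]) cube([400, 40, 40]);
translate([40, 0, 540]) cube([400, 40, 40]);
translate([40, 0, 720]) cube([400, 40, 40]);
translate([40, 0, 900]) cube([400, 40, 40]);
translate([40, 0, 1080]) cube([400, 40, 40]);
translate([440, 0, 0]) cube([40, 40, 1360]);


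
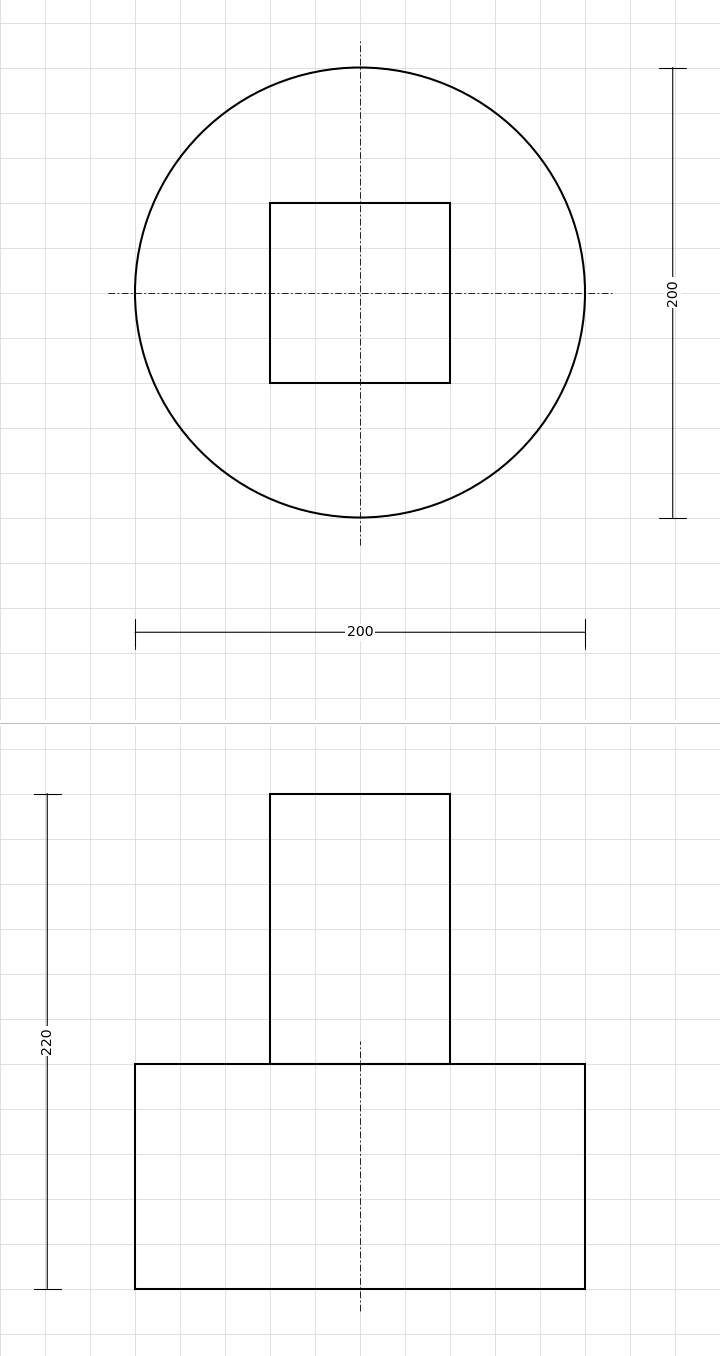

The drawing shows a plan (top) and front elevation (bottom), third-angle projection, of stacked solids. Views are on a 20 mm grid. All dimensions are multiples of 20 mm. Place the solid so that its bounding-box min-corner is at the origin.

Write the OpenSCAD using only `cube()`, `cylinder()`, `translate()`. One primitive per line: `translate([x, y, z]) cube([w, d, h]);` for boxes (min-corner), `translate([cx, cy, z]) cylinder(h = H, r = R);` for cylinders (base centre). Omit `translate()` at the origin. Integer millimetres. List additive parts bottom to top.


translate([100, 100, 0]) cylinder(h = 100, r = 100);
translate([60, 60, 100]) cube([80, 80, 120]);


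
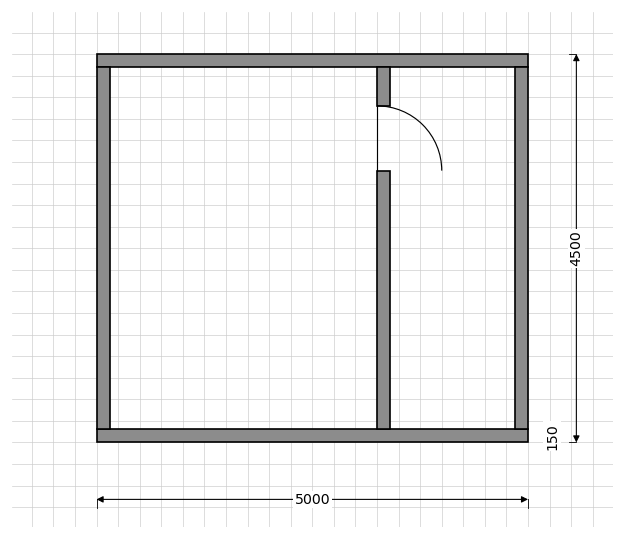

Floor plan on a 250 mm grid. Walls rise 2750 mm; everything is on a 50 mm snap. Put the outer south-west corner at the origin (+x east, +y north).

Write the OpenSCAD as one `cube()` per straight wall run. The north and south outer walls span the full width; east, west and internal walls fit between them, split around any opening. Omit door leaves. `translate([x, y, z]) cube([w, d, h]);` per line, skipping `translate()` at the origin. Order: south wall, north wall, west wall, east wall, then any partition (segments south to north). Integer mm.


cube([5000, 150, 2750]);
translate([0, 4350, 0]) cube([5000, 150, 2750]);
translate([0, 150, 0]) cube([150, 4200, 2750]);
translate([4850, 150, 0]) cube([150, 4200, 2750]);
translate([3250, 150, 0]) cube([150, 3000, 2750]);
translate([3250, 3900, 0]) cube([150, 450, 2750]);
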